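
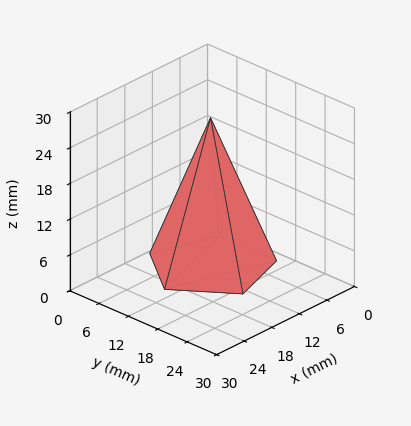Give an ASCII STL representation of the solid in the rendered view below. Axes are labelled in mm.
Reading the render: the shape is a regular 5-sided pyramid, base circumscribed radius ≈ 10 mm, apex at z ≈ 25 mm (dimensions read to the nearest mm from the axis ticks). For the STL, each face is triangulated and given an outward normal.

solid part
  facet normal 0.0000 0.0000 -1.0000
    outer loop
      vertex 1.91 15.88 0.00
      vertex 13.09 19.51 0.00
      vertex 20.00 10.00 0.00
    endloop
  endfacet
  facet normal 0.0000 0.0000 -1.0000
    outer loop
      vertex 1.91 4.12 0.00
      vertex 1.91 15.88 0.00
      vertex 20.00 10.00 0.00
    endloop
  endfacet
  facet normal 0.0000 0.0000 -1.0000
    outer loop
      vertex 13.09 0.49 0.00
      vertex 1.91 4.12 0.00
      vertex 20.00 10.00 0.00
    endloop
  endfacet
  facet normal 0.7697 0.5593 0.3079
    outer loop
      vertex 20.00 10.00 0.00
      vertex 13.09 19.51 0.00
      vertex 10.00 10.00 25.00
    endloop
  endfacet
  facet normal -0.2938 0.9049 0.3079
    outer loop
      vertex 13.09 19.51 0.00
      vertex 1.91 15.88 0.00
      vertex 10.00 10.00 25.00
    endloop
  endfacet
  facet normal -0.9514 0.0000 0.3079
    outer loop
      vertex 1.91 15.88 0.00
      vertex 1.91 4.12 0.00
      vertex 10.00 10.00 25.00
    endloop
  endfacet
  facet normal -0.2938 -0.9049 0.3079
    outer loop
      vertex 1.91 4.12 0.00
      vertex 13.09 0.49 0.00
      vertex 10.00 10.00 25.00
    endloop
  endfacet
  facet normal 0.7697 -0.5593 0.3079
    outer loop
      vertex 13.09 0.49 0.00
      vertex 20.00 10.00 0.00
      vertex 10.00 10.00 25.00
    endloop
  endfacet
endsolid part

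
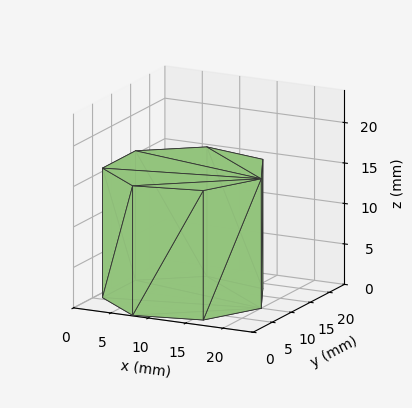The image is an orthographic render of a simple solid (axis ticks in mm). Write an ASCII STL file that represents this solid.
Reading the render: the shape is a regular 7-sided prism (a cylinder approximated with 7 flat sides), circumscribed radius ≈ 10 mm, height ≈ 16 mm (dimensions read to the nearest mm from the axis ticks). For the STL, each face is triangulated and given an outward normal.

solid part
  facet normal 0.0000 0.0000 -1.0000
    outer loop
      vertex 7.775 19.749 0.000
      vertex 16.235 17.818 0.000
      vertex 20.000 10.000 0.000
    endloop
  endfacet
  facet normal 0.0000 0.0000 -1.0000
    outer loop
      vertex 0.990 14.339 0.000
      vertex 7.775 19.749 0.000
      vertex 20.000 10.000 0.000
    endloop
  endfacet
  facet normal 0.0000 0.0000 -1.0000
    outer loop
      vertex 0.990 5.661 0.000
      vertex 0.990 14.339 0.000
      vertex 20.000 10.000 0.000
    endloop
  endfacet
  facet normal 0.0000 0.0000 -1.0000
    outer loop
      vertex 7.775 0.251 0.000
      vertex 0.990 5.661 0.000
      vertex 20.000 10.000 0.000
    endloop
  endfacet
  facet normal 0.0000 0.0000 -1.0000
    outer loop
      vertex 16.235 2.182 0.000
      vertex 7.775 0.251 0.000
      vertex 20.000 10.000 0.000
    endloop
  endfacet
  facet normal 0.0000 0.0000 1.0000
    outer loop
      vertex 20.000 10.000 16.000
      vertex 16.235 17.818 16.000
      vertex 7.775 19.749 16.000
    endloop
  endfacet
  facet normal 0.0000 0.0000 1.0000
    outer loop
      vertex 20.000 10.000 16.000
      vertex 7.775 19.749 16.000
      vertex 0.990 14.339 16.000
    endloop
  endfacet
  facet normal 0.0000 0.0000 1.0000
    outer loop
      vertex 20.000 10.000 16.000
      vertex 0.990 14.339 16.000
      vertex 0.990 5.661 16.000
    endloop
  endfacet
  facet normal 0.0000 0.0000 1.0000
    outer loop
      vertex 20.000 10.000 16.000
      vertex 0.990 5.661 16.000
      vertex 7.775 0.251 16.000
    endloop
  endfacet
  facet normal 0.0000 0.0000 1.0000
    outer loop
      vertex 20.000 10.000 16.000
      vertex 7.775 0.251 16.000
      vertex 16.235 2.182 16.000
    endloop
  endfacet
  facet normal 0.9010 0.4339 0.0000
    outer loop
      vertex 20.000 10.000 0.000
      vertex 16.235 17.818 0.000
      vertex 16.235 17.818 16.000
    endloop
  endfacet
  facet normal 0.9010 0.4339 0.0000
    outer loop
      vertex 20.000 10.000 0.000
      vertex 16.235 17.818 16.000
      vertex 20.000 10.000 16.000
    endloop
  endfacet
  facet normal 0.2225 0.9749 0.0000
    outer loop
      vertex 16.235 17.818 0.000
      vertex 7.775 19.749 0.000
      vertex 7.775 19.749 16.000
    endloop
  endfacet
  facet normal 0.2225 0.9749 0.0000
    outer loop
      vertex 16.235 17.818 0.000
      vertex 7.775 19.749 16.000
      vertex 16.235 17.818 16.000
    endloop
  endfacet
  facet normal -0.6234 0.7819 0.0000
    outer loop
      vertex 7.775 19.749 0.000
      vertex 0.990 14.339 0.000
      vertex 0.990 14.339 16.000
    endloop
  endfacet
  facet normal -0.6234 0.7819 0.0000
    outer loop
      vertex 7.775 19.749 0.000
      vertex 0.990 14.339 16.000
      vertex 7.775 19.749 16.000
    endloop
  endfacet
  facet normal -1.0000 0.0000 0.0000
    outer loop
      vertex 0.990 14.339 0.000
      vertex 0.990 5.661 0.000
      vertex 0.990 5.661 16.000
    endloop
  endfacet
  facet normal -1.0000 0.0000 0.0000
    outer loop
      vertex 0.990 14.339 0.000
      vertex 0.990 5.661 16.000
      vertex 0.990 14.339 16.000
    endloop
  endfacet
  facet normal -0.6234 -0.7819 0.0000
    outer loop
      vertex 0.990 5.661 0.000
      vertex 7.775 0.251 0.000
      vertex 7.775 0.251 16.000
    endloop
  endfacet
  facet normal -0.6234 -0.7819 0.0000
    outer loop
      vertex 0.990 5.661 0.000
      vertex 7.775 0.251 16.000
      vertex 0.990 5.661 16.000
    endloop
  endfacet
  facet normal 0.2225 -0.9749 0.0000
    outer loop
      vertex 7.775 0.251 0.000
      vertex 16.235 2.182 0.000
      vertex 16.235 2.182 16.000
    endloop
  endfacet
  facet normal 0.2225 -0.9749 0.0000
    outer loop
      vertex 7.775 0.251 0.000
      vertex 16.235 2.182 16.000
      vertex 7.775 0.251 16.000
    endloop
  endfacet
  facet normal 0.9010 -0.4339 0.0000
    outer loop
      vertex 16.235 2.182 0.000
      vertex 20.000 10.000 0.000
      vertex 20.000 10.000 16.000
    endloop
  endfacet
  facet normal 0.9010 -0.4339 0.0000
    outer loop
      vertex 16.235 2.182 0.000
      vertex 20.000 10.000 16.000
      vertex 16.235 2.182 16.000
    endloop
  endfacet
endsolid part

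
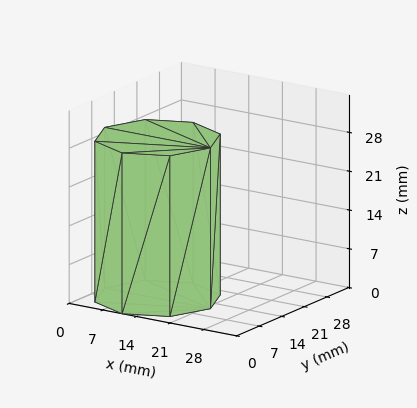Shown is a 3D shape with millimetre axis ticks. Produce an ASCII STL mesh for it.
Reading the render: the shape is a regular 8-sided prism (a cylinder approximated with 8 flat sides), circumscribed radius ≈ 11 mm, height ≈ 29 mm (dimensions read to the nearest mm from the axis ticks). For the STL, each face is triangulated and given an outward normal.

solid part
  facet normal 0.0000 0.0000 -1.0000
    outer loop
      vertex 11.0 22.0 0.0
      vertex 18.8 18.8 0.0
      vertex 22.0 11.0 0.0
    endloop
  endfacet
  facet normal 0.0000 0.0000 -1.0000
    outer loop
      vertex 3.2 18.8 0.0
      vertex 11.0 22.0 0.0
      vertex 22.0 11.0 0.0
    endloop
  endfacet
  facet normal 0.0000 0.0000 -1.0000
    outer loop
      vertex 0.0 11.0 0.0
      vertex 3.2 18.8 0.0
      vertex 22.0 11.0 0.0
    endloop
  endfacet
  facet normal 0.0000 0.0000 -1.0000
    outer loop
      vertex 3.2 3.2 0.0
      vertex 0.0 11.0 0.0
      vertex 22.0 11.0 0.0
    endloop
  endfacet
  facet normal 0.0000 0.0000 -1.0000
    outer loop
      vertex 11.0 0.0 0.0
      vertex 3.2 3.2 0.0
      vertex 22.0 11.0 0.0
    endloop
  endfacet
  facet normal 0.0000 0.0000 -1.0000
    outer loop
      vertex 18.8 3.2 0.0
      vertex 11.0 0.0 0.0
      vertex 22.0 11.0 0.0
    endloop
  endfacet
  facet normal 0.0000 0.0000 1.0000
    outer loop
      vertex 22.0 11.0 29.0
      vertex 18.8 18.8 29.0
      vertex 11.0 22.0 29.0
    endloop
  endfacet
  facet normal 0.0000 0.0000 1.0000
    outer loop
      vertex 22.0 11.0 29.0
      vertex 11.0 22.0 29.0
      vertex 3.2 18.8 29.0
    endloop
  endfacet
  facet normal 0.0000 0.0000 1.0000
    outer loop
      vertex 22.0 11.0 29.0
      vertex 3.2 18.8 29.0
      vertex 0.0 11.0 29.0
    endloop
  endfacet
  facet normal 0.0000 0.0000 1.0000
    outer loop
      vertex 22.0 11.0 29.0
      vertex 0.0 11.0 29.0
      vertex 3.2 3.2 29.0
    endloop
  endfacet
  facet normal 0.0000 0.0000 1.0000
    outer loop
      vertex 22.0 11.0 29.0
      vertex 3.2 3.2 29.0
      vertex 11.0 0.0 29.0
    endloop
  endfacet
  facet normal 0.0000 0.0000 1.0000
    outer loop
      vertex 22.0 11.0 29.0
      vertex 11.0 0.0 29.0
      vertex 18.8 3.2 29.0
    endloop
  endfacet
  facet normal 0.9252 0.3796 0.0000
    outer loop
      vertex 22.0 11.0 0.0
      vertex 18.8 18.8 0.0
      vertex 18.8 18.8 29.0
    endloop
  endfacet
  facet normal 0.9252 0.3796 0.0000
    outer loop
      vertex 22.0 11.0 0.0
      vertex 18.8 18.8 29.0
      vertex 22.0 11.0 29.0
    endloop
  endfacet
  facet normal 0.3796 0.9252 0.0000
    outer loop
      vertex 18.8 18.8 0.0
      vertex 11.0 22.0 0.0
      vertex 11.0 22.0 29.0
    endloop
  endfacet
  facet normal 0.3796 0.9252 0.0000
    outer loop
      vertex 18.8 18.8 0.0
      vertex 11.0 22.0 29.0
      vertex 18.8 18.8 29.0
    endloop
  endfacet
  facet normal -0.3796 0.9252 0.0000
    outer loop
      vertex 11.0 22.0 0.0
      vertex 3.2 18.8 0.0
      vertex 3.2 18.8 29.0
    endloop
  endfacet
  facet normal -0.3796 0.9252 0.0000
    outer loop
      vertex 11.0 22.0 0.0
      vertex 3.2 18.8 29.0
      vertex 11.0 22.0 29.0
    endloop
  endfacet
  facet normal -0.9252 0.3796 0.0000
    outer loop
      vertex 3.2 18.8 0.0
      vertex 0.0 11.0 0.0
      vertex 0.0 11.0 29.0
    endloop
  endfacet
  facet normal -0.9252 0.3796 0.0000
    outer loop
      vertex 3.2 18.8 0.0
      vertex 0.0 11.0 29.0
      vertex 3.2 18.8 29.0
    endloop
  endfacet
  facet normal -0.9252 -0.3796 0.0000
    outer loop
      vertex 0.0 11.0 0.0
      vertex 3.2 3.2 0.0
      vertex 3.2 3.2 29.0
    endloop
  endfacet
  facet normal -0.9252 -0.3796 0.0000
    outer loop
      vertex 0.0 11.0 0.0
      vertex 3.2 3.2 29.0
      vertex 0.0 11.0 29.0
    endloop
  endfacet
  facet normal -0.3796 -0.9252 0.0000
    outer loop
      vertex 3.2 3.2 0.0
      vertex 11.0 0.0 0.0
      vertex 11.0 0.0 29.0
    endloop
  endfacet
  facet normal -0.3796 -0.9252 0.0000
    outer loop
      vertex 3.2 3.2 0.0
      vertex 11.0 0.0 29.0
      vertex 3.2 3.2 29.0
    endloop
  endfacet
  facet normal 0.3796 -0.9252 0.0000
    outer loop
      vertex 11.0 0.0 0.0
      vertex 18.8 3.2 0.0
      vertex 18.8 3.2 29.0
    endloop
  endfacet
  facet normal 0.3796 -0.9252 0.0000
    outer loop
      vertex 11.0 0.0 0.0
      vertex 18.8 3.2 29.0
      vertex 11.0 0.0 29.0
    endloop
  endfacet
  facet normal 0.9252 -0.3796 0.0000
    outer loop
      vertex 18.8 3.2 0.0
      vertex 22.0 11.0 0.0
      vertex 22.0 11.0 29.0
    endloop
  endfacet
  facet normal 0.9252 -0.3796 0.0000
    outer loop
      vertex 18.8 3.2 0.0
      vertex 22.0 11.0 29.0
      vertex 18.8 3.2 29.0
    endloop
  endfacet
endsolid part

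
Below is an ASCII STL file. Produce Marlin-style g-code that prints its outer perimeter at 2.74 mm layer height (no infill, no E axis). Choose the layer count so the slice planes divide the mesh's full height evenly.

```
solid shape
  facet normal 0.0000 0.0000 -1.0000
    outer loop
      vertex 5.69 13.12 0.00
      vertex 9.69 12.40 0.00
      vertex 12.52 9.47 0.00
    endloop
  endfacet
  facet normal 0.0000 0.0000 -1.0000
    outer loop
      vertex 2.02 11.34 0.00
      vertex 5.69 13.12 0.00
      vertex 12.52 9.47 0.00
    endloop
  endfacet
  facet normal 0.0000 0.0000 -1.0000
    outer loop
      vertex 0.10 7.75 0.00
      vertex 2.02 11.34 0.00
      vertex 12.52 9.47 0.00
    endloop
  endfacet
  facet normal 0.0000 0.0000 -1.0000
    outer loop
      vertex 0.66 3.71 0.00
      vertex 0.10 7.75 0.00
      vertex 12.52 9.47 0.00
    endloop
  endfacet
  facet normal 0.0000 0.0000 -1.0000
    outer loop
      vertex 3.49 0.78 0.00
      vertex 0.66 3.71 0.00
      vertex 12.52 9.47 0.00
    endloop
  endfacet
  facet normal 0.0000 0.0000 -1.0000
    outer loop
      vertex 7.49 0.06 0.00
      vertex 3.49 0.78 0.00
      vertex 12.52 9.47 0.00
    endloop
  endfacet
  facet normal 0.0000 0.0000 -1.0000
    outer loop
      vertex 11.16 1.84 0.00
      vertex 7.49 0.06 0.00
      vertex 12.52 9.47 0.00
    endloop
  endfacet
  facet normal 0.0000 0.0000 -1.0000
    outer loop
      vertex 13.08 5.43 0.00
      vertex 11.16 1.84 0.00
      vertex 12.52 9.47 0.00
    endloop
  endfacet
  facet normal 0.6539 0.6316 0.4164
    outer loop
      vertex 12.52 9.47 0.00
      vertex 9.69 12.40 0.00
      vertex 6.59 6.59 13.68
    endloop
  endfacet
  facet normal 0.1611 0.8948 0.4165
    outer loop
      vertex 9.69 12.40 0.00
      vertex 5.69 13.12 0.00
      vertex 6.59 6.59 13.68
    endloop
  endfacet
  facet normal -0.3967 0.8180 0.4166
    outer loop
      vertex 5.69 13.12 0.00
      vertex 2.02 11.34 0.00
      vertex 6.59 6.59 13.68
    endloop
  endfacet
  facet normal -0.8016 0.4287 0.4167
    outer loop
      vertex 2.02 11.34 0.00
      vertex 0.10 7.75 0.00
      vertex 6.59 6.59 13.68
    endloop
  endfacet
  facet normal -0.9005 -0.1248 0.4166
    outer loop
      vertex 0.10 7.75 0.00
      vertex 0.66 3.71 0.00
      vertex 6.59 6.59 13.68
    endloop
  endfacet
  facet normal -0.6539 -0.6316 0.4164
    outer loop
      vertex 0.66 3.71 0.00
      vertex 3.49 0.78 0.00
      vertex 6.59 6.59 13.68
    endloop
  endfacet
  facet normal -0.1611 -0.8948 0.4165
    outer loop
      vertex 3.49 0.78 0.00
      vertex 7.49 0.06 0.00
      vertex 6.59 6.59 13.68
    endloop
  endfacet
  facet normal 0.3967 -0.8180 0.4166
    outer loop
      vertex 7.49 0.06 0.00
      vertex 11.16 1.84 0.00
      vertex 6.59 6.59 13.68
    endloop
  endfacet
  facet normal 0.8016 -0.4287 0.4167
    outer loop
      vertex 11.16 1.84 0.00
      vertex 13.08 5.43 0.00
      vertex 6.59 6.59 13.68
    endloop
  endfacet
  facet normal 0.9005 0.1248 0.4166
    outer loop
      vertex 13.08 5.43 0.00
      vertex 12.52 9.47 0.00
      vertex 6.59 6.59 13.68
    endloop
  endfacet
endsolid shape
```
; perimeter-only toolpath
G21 ; units = mm
G90 ; absolute positioning
G28 ; home
; layer 1
G0 Z2.74
G0 X11.33 Y8.89
G1 X9.07 Y11.24
G1 X5.87 Y11.81
G1 X2.93 Y10.39
G1 X1.40 Y7.52
G1 X1.85 Y4.29
G1 X4.11 Y1.94
G1 X7.31 Y1.37
G1 X10.25 Y2.79
G1 X11.78 Y5.66
G1 X11.33 Y8.89
; layer 2
G0 Z5.47
G0 X10.15 Y8.32
G1 X8.45 Y10.08
G1 X6.05 Y10.51
G1 X3.85 Y9.44
G1 X2.70 Y7.29
G1 X3.03 Y4.86
G1 X4.73 Y3.10
G1 X7.13 Y2.67
G1 X9.33 Y3.74
G1 X10.48 Y5.89
G1 X10.15 Y8.32
; layer 3
G0 Z8.21
G0 X8.96 Y7.74
G1 X7.83 Y8.91
G1 X6.23 Y9.20
G1 X4.76 Y8.49
G1 X3.99 Y7.05
G1 X4.22 Y5.44
G1 X5.35 Y4.27
G1 X6.95 Y3.98
G1 X8.42 Y4.69
G1 X9.19 Y6.13
G1 X8.96 Y7.74
; layer 4
G0 Z10.94
G0 X7.78 Y7.17
G1 X7.21 Y7.75
G1 X6.41 Y7.90
G1 X5.68 Y7.54
G1 X5.29 Y6.82
G1 X5.40 Y6.01
G1 X5.97 Y5.43
G1 X6.77 Y5.28
G1 X7.50 Y5.64
G1 X7.89 Y6.36
G1 X7.78 Y7.17
M2 ; end

The solid is a regular 10-sided pyramid, base circumscribed radius ≈ 6.59 mm, apex at z ≈ 13.7 mm. Slicing at Δz = 2.74 mm — 5 equal slices spanning the solid's height, so layer i sits at z = i·h/5 — gives 4 non-empty perimeters. Each is a 10-segment closed polygon; G0 lifts to the layer z and rapids to the start vertex, then G1 traces the edges. The cross-section shrinks linearly with z (the slice at the apex is degenerate and omitted).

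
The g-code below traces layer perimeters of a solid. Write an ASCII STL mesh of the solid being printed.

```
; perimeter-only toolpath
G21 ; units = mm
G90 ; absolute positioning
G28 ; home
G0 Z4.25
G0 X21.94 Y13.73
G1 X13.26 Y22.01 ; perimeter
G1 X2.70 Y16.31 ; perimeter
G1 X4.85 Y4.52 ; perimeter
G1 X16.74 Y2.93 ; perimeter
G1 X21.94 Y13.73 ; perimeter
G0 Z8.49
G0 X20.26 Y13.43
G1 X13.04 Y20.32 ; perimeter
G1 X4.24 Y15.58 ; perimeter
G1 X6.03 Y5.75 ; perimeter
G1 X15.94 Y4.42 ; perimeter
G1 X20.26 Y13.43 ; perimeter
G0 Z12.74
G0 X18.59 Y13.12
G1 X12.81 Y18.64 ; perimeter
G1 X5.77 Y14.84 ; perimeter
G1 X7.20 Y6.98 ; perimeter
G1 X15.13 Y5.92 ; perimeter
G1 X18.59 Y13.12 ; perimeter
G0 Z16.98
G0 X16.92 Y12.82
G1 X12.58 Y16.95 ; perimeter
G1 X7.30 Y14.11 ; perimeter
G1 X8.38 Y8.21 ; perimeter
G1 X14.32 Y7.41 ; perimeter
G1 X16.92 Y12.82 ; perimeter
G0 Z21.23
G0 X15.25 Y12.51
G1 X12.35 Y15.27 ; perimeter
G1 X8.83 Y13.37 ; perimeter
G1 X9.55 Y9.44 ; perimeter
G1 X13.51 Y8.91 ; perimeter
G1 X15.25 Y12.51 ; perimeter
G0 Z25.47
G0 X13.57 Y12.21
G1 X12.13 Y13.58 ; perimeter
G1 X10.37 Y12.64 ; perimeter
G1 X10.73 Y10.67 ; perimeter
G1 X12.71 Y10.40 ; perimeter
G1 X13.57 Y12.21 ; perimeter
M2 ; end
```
solid part
  facet normal 0.0000 0.0000 -1.0000
    outer loop
      vertex 1.17 17.05 0.00
      vertex 13.49 23.69 0.00
      vertex 23.61 14.04 0.00
    endloop
  endfacet
  facet normal 0.0000 0.0000 -1.0000
    outer loop
      vertex 3.68 3.29 0.00
      vertex 1.17 17.05 0.00
      vertex 23.61 14.04 0.00
    endloop
  endfacet
  facet normal 0.0000 0.0000 -1.0000
    outer loop
      vertex 17.55 1.43 0.00
      vertex 3.68 3.29 0.00
      vertex 23.61 14.04 0.00
    endloop
  endfacet
  facet normal 0.6565 0.6885 0.3082
    outer loop
      vertex 23.61 14.04 0.00
      vertex 13.49 23.69 0.00
      vertex 11.90 11.90 29.72
    endloop
  endfacet
  facet normal -0.4514 0.8375 0.3081
    outer loop
      vertex 13.49 23.69 0.00
      vertex 1.17 17.05 0.00
      vertex 11.90 11.90 29.72
    endloop
  endfacet
  facet normal -0.9358 -0.1707 0.3083
    outer loop
      vertex 1.17 17.05 0.00
      vertex 3.68 3.29 0.00
      vertex 11.90 11.90 29.72
    endloop
  endfacet
  facet normal -0.1264 -0.9429 0.3081
    outer loop
      vertex 3.68 3.29 0.00
      vertex 17.55 1.43 0.00
      vertex 11.90 11.90 29.72
    endloop
  endfacet
  facet normal 0.8575 -0.4121 0.3082
    outer loop
      vertex 17.55 1.43 0.00
      vertex 23.61 14.04 0.00
      vertex 11.90 11.90 29.72
    endloop
  endfacet
endsolid part

The G0 Z moves step by Δz≈4.25 mm. The G1 loops shrink linearly with z, so the solid tapers from its base footprint up to z≈29.7. Closing with a flat bottom cap and the tapered top and triangulating gives 8 facets — a regular 5-sided pyramid, base circumscribed radius ≈ 11.9 mm, apex at z ≈ 29.7 mm.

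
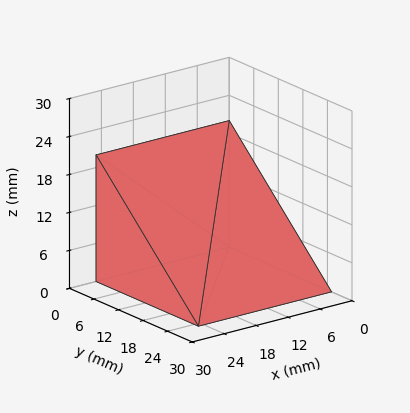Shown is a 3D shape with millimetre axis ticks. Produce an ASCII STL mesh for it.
Reading the render: the shape is a wedge (ramp): 25 × 25 mm base, rising to 20 mm along the y=0 edge and sloping linearly to z=0 at y=25 (dimensions read to the nearest mm from the axis ticks). For the STL, each face is triangulated and given an outward normal.

solid part
  facet normal 0.0000 0.0000 -1.0000
    outer loop
      vertex 25.000 25.000 0.000
      vertex 25.000 0.000 0.000
      vertex 0.000 0.000 0.000
    endloop
  endfacet
  facet normal 0.0000 0.0000 -1.0000
    outer loop
      vertex 0.000 25.000 0.000
      vertex 25.000 25.000 0.000
      vertex 0.000 0.000 0.000
    endloop
  endfacet
  facet normal 0.0000 -1.0000 0.0000
    outer loop
      vertex 0.000 0.000 0.000
      vertex 25.000 0.000 0.000
      vertex 25.000 0.000 20.000
    endloop
  endfacet
  facet normal 0.0000 -1.0000 0.0000
    outer loop
      vertex 0.000 0.000 0.000
      vertex 25.000 0.000 20.000
      vertex 0.000 0.000 20.000
    endloop
  endfacet
  facet normal 0.0000 0.6247 0.7809
    outer loop
      vertex 0.000 0.000 20.000
      vertex 25.000 0.000 20.000
      vertex 25.000 25.000 0.000
    endloop
  endfacet
  facet normal 0.0000 0.6247 0.7809
    outer loop
      vertex 0.000 0.000 20.000
      vertex 25.000 25.000 0.000
      vertex 0.000 25.000 0.000
    endloop
  endfacet
  facet normal -1.0000 0.0000 0.0000
    outer loop
      vertex 0.000 0.000 20.000
      vertex 0.000 25.000 0.000
      vertex 0.000 0.000 0.000
    endloop
  endfacet
  facet normal 1.0000 0.0000 0.0000
    outer loop
      vertex 25.000 0.000 0.000
      vertex 25.000 25.000 0.000
      vertex 25.000 0.000 20.000
    endloop
  endfacet
endsolid part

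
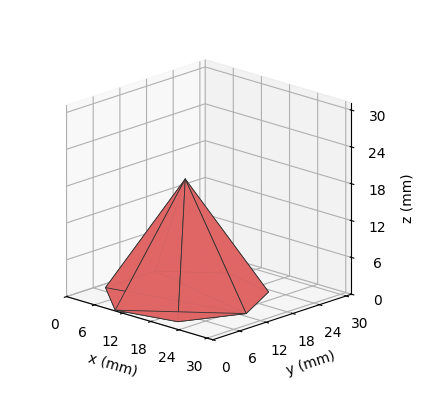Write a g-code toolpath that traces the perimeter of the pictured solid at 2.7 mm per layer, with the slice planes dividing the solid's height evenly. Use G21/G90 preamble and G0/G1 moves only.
Reading the render: the shape is a regular 7-sided pyramid, base circumscribed radius ≈ 13 mm, apex at z ≈ 19 mm (dimensions read to the nearest mm from the axis ticks). For the g-code, the solid's height is divided into equal slices at the stated Δz and each level perimeter traced with G1 moves after a G0 lift.

; perimeter-only toolpath
G21 ; units = mm
G90 ; absolute positioning
G28 ; home
; layer 1
G0 Z2.7
G0 X24.1 Y13.0
G1 X19.9 Y21.7
G1 X10.5 Y23.9
G1 X3.0 Y17.8
G1 X3.0 Y8.2
G1 X10.5 Y2.1
G1 X19.9 Y4.3
G1 X24.1 Y13.0
; layer 2
G0 Z5.4
G0 X22.3 Y13.0
G1 X18.8 Y20.3
G1 X10.9 Y22.1
G1 X4.6 Y17.0
G1 X4.6 Y9.0
G1 X10.9 Y3.9
G1 X18.8 Y5.7
G1 X22.3 Y13.0
; layer 3
G0 Z8.1
G0 X20.4 Y13.0
G1 X17.6 Y18.8
G1 X11.3 Y20.3
G1 X6.3 Y16.2
G1 X6.3 Y9.8
G1 X11.3 Y5.7
G1 X17.6 Y7.2
G1 X20.4 Y13.0
; layer 4
G0 Z10.9
G0 X18.6 Y13.0
G1 X16.5 Y17.4
G1 X11.8 Y18.4
G1 X8.0 Y15.4
G1 X8.0 Y10.6
G1 X11.8 Y7.6
G1 X16.5 Y8.6
G1 X18.6 Y13.0
; layer 5
G0 Z13.6
G0 X16.7 Y13.0
G1 X15.3 Y15.9
G1 X12.2 Y16.6
G1 X9.7 Y14.6
G1 X9.7 Y11.4
G1 X12.2 Y9.4
G1 X15.3 Y10.1
G1 X16.7 Y13.0
; layer 6
G0 Z16.3
G0 X14.9 Y13.0
G1 X14.2 Y14.5
G1 X12.6 Y14.8
G1 X11.3 Y13.8
G1 X11.3 Y12.2
G1 X12.6 Y11.2
G1 X14.2 Y11.5
G1 X14.9 Y13.0
M2 ; end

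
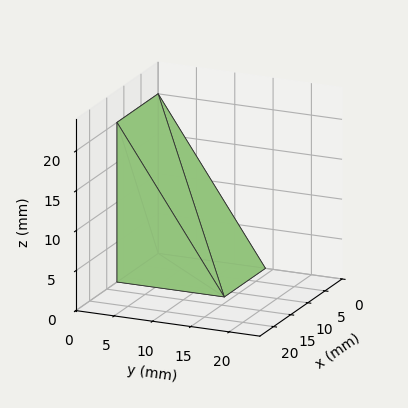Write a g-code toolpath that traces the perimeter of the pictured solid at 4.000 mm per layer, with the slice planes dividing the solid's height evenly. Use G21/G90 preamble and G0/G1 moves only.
Reading the render: the shape is a wedge (ramp): 12 × 14 mm base, rising to 20 mm along the y=0 edge and sloping linearly to z=0 at y=14 (dimensions read to the nearest mm from the axis ticks). For the g-code, the solid's height is divided into equal slices at the stated Δz and each level perimeter traced with G1 moves after a G0 lift.

; perimeter-only toolpath
G21 ; units = mm
G90 ; absolute positioning
G28 ; home
; layer 1
G0 Z4.000
G0 X0.000 Y0.000
G1 X12.000 Y0.000
G1 X12.000 Y11.200
G1 X0.000 Y11.200
G1 X0.000 Y0.000
; layer 2
G0 Z8.000
G0 X0.000 Y0.000
G1 X12.000 Y0.000
G1 X12.000 Y8.400
G1 X0.000 Y8.400
G1 X0.000 Y0.000
; layer 3
G0 Z12.000
G0 X0.000 Y0.000
G1 X12.000 Y0.000
G1 X12.000 Y5.600
G1 X0.000 Y5.600
G1 X0.000 Y0.000
; layer 4
G0 Z16.000
G0 X0.000 Y0.000
G1 X12.000 Y0.000
G1 X12.000 Y2.800
G1 X0.000 Y2.800
G1 X0.000 Y0.000
M2 ; end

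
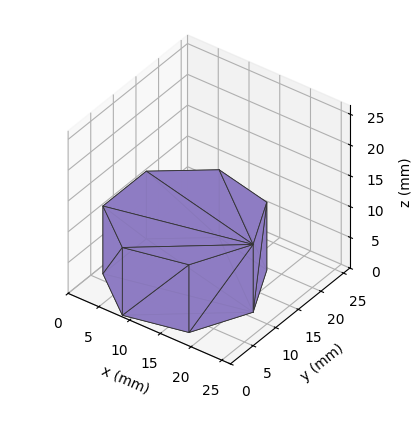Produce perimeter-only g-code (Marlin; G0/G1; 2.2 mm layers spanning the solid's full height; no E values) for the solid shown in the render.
Reading the render: the shape is a regular 7-sided prism (a cylinder approximated with 7 flat sides), circumscribed radius ≈ 11 mm, height ≈ 11 mm (dimensions read to the nearest mm from the axis ticks). For the g-code, the solid's height is divided into equal slices at the stated Δz and each level perimeter traced with G1 moves after a G0 lift.

; perimeter-only toolpath
G21 ; units = mm
G90 ; absolute positioning
G28 ; home
; layer 1
G0 Z2.2
G0 X22.0 Y11.0
G1 X17.9 Y19.6
G1 X8.6 Y21.7
G1 X1.1 Y15.8
G1 X1.1 Y6.2
G1 X8.6 Y0.3
G1 X17.9 Y2.4
G1 X22.0 Y11.0
; layer 2
G0 Z4.4
G0 X22.0 Y11.0
G1 X17.9 Y19.6
G1 X8.6 Y21.7
G1 X1.1 Y15.8
G1 X1.1 Y6.2
G1 X8.6 Y0.3
G1 X17.9 Y2.4
G1 X22.0 Y11.0
; layer 3
G0 Z6.6
G0 X22.0 Y11.0
G1 X17.9 Y19.6
G1 X8.6 Y21.7
G1 X1.1 Y15.8
G1 X1.1 Y6.2
G1 X8.6 Y0.3
G1 X17.9 Y2.4
G1 X22.0 Y11.0
; layer 4
G0 Z8.8
G0 X22.0 Y11.0
G1 X17.9 Y19.6
G1 X8.6 Y21.7
G1 X1.1 Y15.8
G1 X1.1 Y6.2
G1 X8.6 Y0.3
G1 X17.9 Y2.4
G1 X22.0 Y11.0
; layer 5
G0 Z11.0
G0 X22.0 Y11.0
G1 X17.9 Y19.6
G1 X8.6 Y21.7
G1 X1.1 Y15.8
G1 X1.1 Y6.2
G1 X8.6 Y0.3
G1 X17.9 Y2.4
G1 X22.0 Y11.0
M2 ; end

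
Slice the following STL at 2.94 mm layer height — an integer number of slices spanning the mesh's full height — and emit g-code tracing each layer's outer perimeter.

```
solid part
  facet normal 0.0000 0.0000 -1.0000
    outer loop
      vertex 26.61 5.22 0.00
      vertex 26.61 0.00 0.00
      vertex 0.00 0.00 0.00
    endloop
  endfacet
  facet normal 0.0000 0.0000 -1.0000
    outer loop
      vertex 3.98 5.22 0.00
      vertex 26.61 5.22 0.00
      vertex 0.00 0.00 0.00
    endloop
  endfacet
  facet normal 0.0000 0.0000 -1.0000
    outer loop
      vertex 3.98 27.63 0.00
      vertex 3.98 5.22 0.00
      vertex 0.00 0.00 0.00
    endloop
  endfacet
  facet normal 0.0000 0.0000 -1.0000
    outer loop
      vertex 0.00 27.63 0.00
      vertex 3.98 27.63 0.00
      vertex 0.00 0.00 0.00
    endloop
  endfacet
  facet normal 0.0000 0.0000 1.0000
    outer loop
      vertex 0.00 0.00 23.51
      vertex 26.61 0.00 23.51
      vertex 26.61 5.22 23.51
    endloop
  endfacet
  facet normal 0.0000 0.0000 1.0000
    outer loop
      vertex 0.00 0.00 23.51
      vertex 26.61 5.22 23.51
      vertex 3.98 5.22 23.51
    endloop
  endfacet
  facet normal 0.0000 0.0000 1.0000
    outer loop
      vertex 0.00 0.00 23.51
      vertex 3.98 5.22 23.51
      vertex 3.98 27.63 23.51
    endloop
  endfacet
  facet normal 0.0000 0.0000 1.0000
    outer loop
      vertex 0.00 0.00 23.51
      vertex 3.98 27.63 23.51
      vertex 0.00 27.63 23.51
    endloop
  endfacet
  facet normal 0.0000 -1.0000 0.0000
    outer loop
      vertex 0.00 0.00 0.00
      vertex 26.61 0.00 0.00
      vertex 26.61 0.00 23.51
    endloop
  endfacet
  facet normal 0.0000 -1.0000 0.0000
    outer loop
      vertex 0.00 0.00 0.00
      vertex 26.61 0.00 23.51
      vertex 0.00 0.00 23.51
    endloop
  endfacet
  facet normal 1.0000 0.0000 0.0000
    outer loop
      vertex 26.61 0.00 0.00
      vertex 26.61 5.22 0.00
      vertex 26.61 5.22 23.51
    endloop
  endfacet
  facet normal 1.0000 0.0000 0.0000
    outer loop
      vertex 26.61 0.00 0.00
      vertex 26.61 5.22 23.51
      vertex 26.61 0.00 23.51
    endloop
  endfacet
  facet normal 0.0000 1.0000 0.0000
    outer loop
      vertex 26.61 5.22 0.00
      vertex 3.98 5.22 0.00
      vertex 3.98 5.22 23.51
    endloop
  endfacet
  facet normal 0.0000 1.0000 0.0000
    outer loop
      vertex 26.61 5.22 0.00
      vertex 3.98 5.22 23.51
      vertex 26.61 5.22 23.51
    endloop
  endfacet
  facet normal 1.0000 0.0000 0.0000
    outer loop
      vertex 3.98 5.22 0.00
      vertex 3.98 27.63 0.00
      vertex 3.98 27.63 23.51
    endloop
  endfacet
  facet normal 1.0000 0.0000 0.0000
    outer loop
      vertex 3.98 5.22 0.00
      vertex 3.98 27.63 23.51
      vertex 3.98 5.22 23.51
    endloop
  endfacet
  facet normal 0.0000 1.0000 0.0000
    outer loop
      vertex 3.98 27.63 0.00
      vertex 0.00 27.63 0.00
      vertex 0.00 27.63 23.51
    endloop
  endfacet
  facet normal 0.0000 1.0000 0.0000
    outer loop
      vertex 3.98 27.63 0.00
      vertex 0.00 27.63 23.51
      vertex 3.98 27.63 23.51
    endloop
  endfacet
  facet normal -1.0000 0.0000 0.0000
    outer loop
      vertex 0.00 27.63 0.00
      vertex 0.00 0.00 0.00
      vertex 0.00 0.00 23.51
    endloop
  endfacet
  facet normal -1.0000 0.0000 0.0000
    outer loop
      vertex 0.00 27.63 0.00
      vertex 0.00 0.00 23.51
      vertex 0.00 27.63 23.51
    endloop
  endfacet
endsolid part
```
; perimeter-only toolpath
G21 ; units = mm
G90 ; absolute positioning
G28 ; home
; layer 1
G0 Z2.94
G0 X0.00 Y0.00
G1 X26.61 Y0.00
G1 X26.61 Y5.22
G1 X3.98 Y5.22
G1 X3.98 Y27.63
G1 X0.00 Y27.63
G1 X0.00 Y0.00
; layer 2
G0 Z5.88
G0 X0.00 Y0.00
G1 X26.61 Y0.00
G1 X26.61 Y5.22
G1 X3.98 Y5.22
G1 X3.98 Y27.63
G1 X0.00 Y27.63
G1 X0.00 Y0.00
; layer 3
G0 Z8.82
G0 X0.00 Y0.00
G1 X26.61 Y0.00
G1 X26.61 Y5.22
G1 X3.98 Y5.22
G1 X3.98 Y27.63
G1 X0.00 Y27.63
G1 X0.00 Y0.00
; layer 4
G0 Z11.76
G0 X0.00 Y0.00
G1 X26.61 Y0.00
G1 X26.61 Y5.22
G1 X3.98 Y5.22
G1 X3.98 Y27.63
G1 X0.00 Y27.63
G1 X0.00 Y0.00
; layer 5
G0 Z14.69
G0 X0.00 Y0.00
G1 X26.61 Y0.00
G1 X26.61 Y5.22
G1 X3.98 Y5.22
G1 X3.98 Y27.63
G1 X0.00 Y27.63
G1 X0.00 Y0.00
; layer 6
G0 Z17.63
G0 X0.00 Y0.00
G1 X26.61 Y0.00
G1 X26.61 Y5.22
G1 X3.98 Y5.22
G1 X3.98 Y27.63
G1 X0.00 Y27.63
G1 X0.00 Y0.00
; layer 7
G0 Z20.57
G0 X0.00 Y0.00
G1 X26.61 Y0.00
G1 X26.61 Y5.22
G1 X3.98 Y5.22
G1 X3.98 Y27.63
G1 X0.00 Y27.63
G1 X0.00 Y0.00
; layer 8
G0 Z23.51
G0 X0.00 Y0.00
G1 X26.61 Y0.00
G1 X26.61 Y5.22
G1 X3.98 Y5.22
G1 X3.98 Y27.63
G1 X0.00 Y27.63
G1 X0.00 Y0.00
M2 ; end

The solid is an L-shaped prism: outer 26.6 × 27.6 mm, arm thicknesses ≈ 5.22 mm (horizontal) and 3.98 mm (vertical), extruded 23.5 mm in z. Slicing at Δz = 2.94 mm — 8 equal slices spanning the solid's height, so layer i sits at z = i·h/8 — gives 8 non-empty perimeters. Each is a 6-segment closed polygon; G0 lifts to the layer z and rapids to the start vertex, then G1 traces the edges.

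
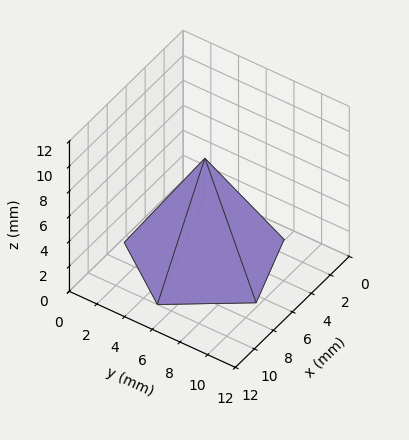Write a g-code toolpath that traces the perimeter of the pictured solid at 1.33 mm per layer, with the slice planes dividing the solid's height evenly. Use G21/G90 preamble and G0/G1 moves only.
Reading the render: the shape is a regular 5-sided pyramid, base circumscribed radius ≈ 5 mm, apex at z ≈ 8 mm (dimensions read to the nearest mm from the axis ticks). For the g-code, the solid's height is divided into equal slices at the stated Δz and each level perimeter traced with G1 moves after a G0 lift.

; perimeter-only toolpath
G21 ; units = mm
G90 ; absolute positioning
G28 ; home
; layer 1
G0 Z1.33
G0 X9.17 Y5.00
G1 X6.29 Y8.97
G1 X1.62 Y7.45
G1 X1.62 Y2.55
G1 X6.29 Y1.03
G1 X9.17 Y5.00
; layer 2
G0 Z2.67
G0 X8.33 Y5.00
G1 X6.03 Y8.17
G1 X2.30 Y6.96
G1 X2.30 Y3.04
G1 X6.03 Y1.83
G1 X8.33 Y5.00
; layer 3
G0 Z4.00
G0 X7.50 Y5.00
G1 X5.78 Y7.38
G1 X2.98 Y6.47
G1 X2.98 Y3.53
G1 X5.78 Y2.62
G1 X7.50 Y5.00
; layer 4
G0 Z5.33
G0 X6.67 Y5.00
G1 X5.52 Y6.59
G1 X3.65 Y5.98
G1 X3.65 Y4.02
G1 X5.52 Y3.41
G1 X6.67 Y5.00
; layer 5
G0 Z6.67
G0 X5.83 Y5.00
G1 X5.26 Y5.79
G1 X4.32 Y5.49
G1 X4.32 Y4.51
G1 X5.26 Y4.21
G1 X5.83 Y5.00
M2 ; end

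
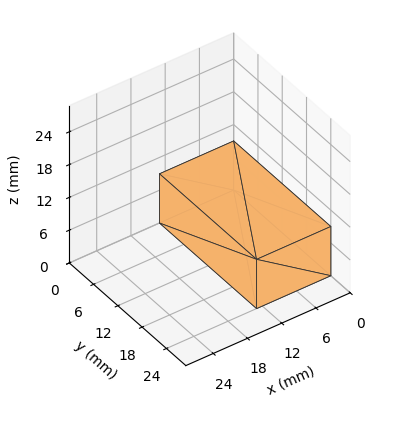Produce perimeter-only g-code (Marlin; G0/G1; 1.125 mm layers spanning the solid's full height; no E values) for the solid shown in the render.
Reading the render: the shape is a rectangular box, roughly 13 × 24 mm footprint and 9 mm tall (dimensions read to the nearest mm from the axis ticks). For the g-code, the solid's height is divided into equal slices at the stated Δz and each level perimeter traced with G1 moves after a G0 lift.

; perimeter-only toolpath
G21 ; units = mm
G90 ; absolute positioning
G28 ; home
; layer 1
G0 Z1.125
G0 X0.000 Y0.000
G1 X13.000 Y0.000
G1 X13.000 Y24.000
G1 X0.000 Y24.000
G1 X0.000 Y0.000
; layer 2
G0 Z2.250
G0 X0.000 Y0.000
G1 X13.000 Y0.000
G1 X13.000 Y24.000
G1 X0.000 Y24.000
G1 X0.000 Y0.000
; layer 3
G0 Z3.375
G0 X0.000 Y0.000
G1 X13.000 Y0.000
G1 X13.000 Y24.000
G1 X0.000 Y24.000
G1 X0.000 Y0.000
; layer 4
G0 Z4.500
G0 X0.000 Y0.000
G1 X13.000 Y0.000
G1 X13.000 Y24.000
G1 X0.000 Y24.000
G1 X0.000 Y0.000
; layer 5
G0 Z5.625
G0 X0.000 Y0.000
G1 X13.000 Y0.000
G1 X13.000 Y24.000
G1 X0.000 Y24.000
G1 X0.000 Y0.000
; layer 6
G0 Z6.750
G0 X0.000 Y0.000
G1 X13.000 Y0.000
G1 X13.000 Y24.000
G1 X0.000 Y24.000
G1 X0.000 Y0.000
; layer 7
G0 Z7.875
G0 X0.000 Y0.000
G1 X13.000 Y0.000
G1 X13.000 Y24.000
G1 X0.000 Y24.000
G1 X0.000 Y0.000
; layer 8
G0 Z9.000
G0 X0.000 Y0.000
G1 X13.000 Y0.000
G1 X13.000 Y24.000
G1 X0.000 Y24.000
G1 X0.000 Y0.000
M2 ; end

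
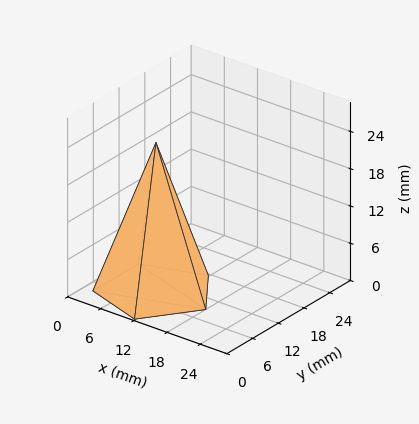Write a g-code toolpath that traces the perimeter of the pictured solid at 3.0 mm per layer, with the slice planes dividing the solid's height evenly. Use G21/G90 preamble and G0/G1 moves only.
Reading the render: the shape is a regular 5-sided pyramid, base circumscribed radius ≈ 9 mm, apex at z ≈ 24 mm (dimensions read to the nearest mm from the axis ticks). For the g-code, the solid's height is divided into equal slices at the stated Δz and each level perimeter traced with G1 moves after a G0 lift.

; perimeter-only toolpath
G21 ; units = mm
G90 ; absolute positioning
G28 ; home
; layer 1
G0 Z3.0
G0 X16.9 Y9.0
G1 X11.5 Y16.5
G1 X2.6 Y13.6
G1 X2.6 Y4.4
G1 X11.5 Y1.5
G1 X16.9 Y9.0
; layer 2
G0 Z6.0
G0 X15.8 Y9.0
G1 X11.1 Y15.5
G1 X3.5 Y13.0
G1 X3.5 Y5.0
G1 X11.1 Y2.5
G1 X15.8 Y9.0
; layer 3
G0 Z9.0
G0 X14.6 Y9.0
G1 X10.8 Y14.4
G1 X4.4 Y12.3
G1 X4.4 Y5.7
G1 X10.8 Y3.6
G1 X14.6 Y9.0
; layer 4
G0 Z12.0
G0 X13.5 Y9.0
G1 X10.4 Y13.3
G1 X5.3 Y11.7
G1 X5.3 Y6.3
G1 X10.4 Y4.7
G1 X13.5 Y9.0
; layer 5
G0 Z15.0
G0 X12.4 Y9.0
G1 X10.1 Y12.2
G1 X6.3 Y11.0
G1 X6.3 Y7.0
G1 X10.1 Y5.8
G1 X12.4 Y9.0
; layer 6
G0 Z18.0
G0 X11.2 Y9.0
G1 X9.7 Y11.2
G1 X7.2 Y10.3
G1 X7.2 Y7.7
G1 X9.7 Y6.8
G1 X11.2 Y9.0
; layer 7
G0 Z21.0
G0 X10.1 Y9.0
G1 X9.3 Y10.1
G1 X8.1 Y9.7
G1 X8.1 Y8.3
G1 X9.3 Y7.9
G1 X10.1 Y9.0
M2 ; end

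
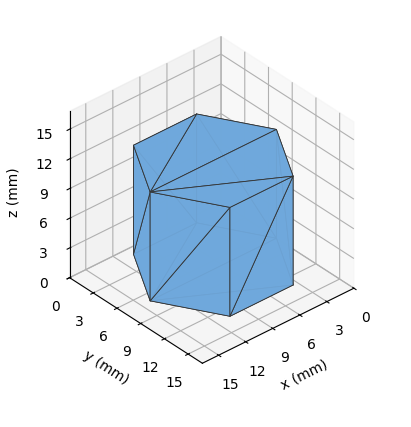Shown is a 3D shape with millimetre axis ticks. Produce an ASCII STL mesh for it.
Reading the render: the shape is a regular 6-sided prism (a cylinder approximated with 6 flat sides), circumscribed radius ≈ 7 mm, height ≈ 11 mm (dimensions read to the nearest mm from the axis ticks). For the STL, each face is triangulated and given an outward normal.

solid part
  facet normal 0.0000 0.0000 -1.0000
    outer loop
      vertex 3.5 13.1 0.0
      vertex 10.5 13.1 0.0
      vertex 14.0 7.0 0.0
    endloop
  endfacet
  facet normal 0.0000 0.0000 -1.0000
    outer loop
      vertex 0.0 7.0 0.0
      vertex 3.5 13.1 0.0
      vertex 14.0 7.0 0.0
    endloop
  endfacet
  facet normal 0.0000 0.0000 -1.0000
    outer loop
      vertex 3.5 0.9 0.0
      vertex 0.0 7.0 0.0
      vertex 14.0 7.0 0.0
    endloop
  endfacet
  facet normal 0.0000 0.0000 -1.0000
    outer loop
      vertex 10.5 0.9 0.0
      vertex 3.5 0.9 0.0
      vertex 14.0 7.0 0.0
    endloop
  endfacet
  facet normal 0.0000 0.0000 1.0000
    outer loop
      vertex 14.0 7.0 11.0
      vertex 10.5 13.1 11.0
      vertex 3.5 13.1 11.0
    endloop
  endfacet
  facet normal 0.0000 0.0000 1.0000
    outer loop
      vertex 14.0 7.0 11.0
      vertex 3.5 13.1 11.0
      vertex 0.0 7.0 11.0
    endloop
  endfacet
  facet normal 0.0000 0.0000 1.0000
    outer loop
      vertex 14.0 7.0 11.0
      vertex 0.0 7.0 11.0
      vertex 3.5 0.9 11.0
    endloop
  endfacet
  facet normal 0.0000 0.0000 1.0000
    outer loop
      vertex 14.0 7.0 11.0
      vertex 3.5 0.9 11.0
      vertex 10.5 0.9 11.0
    endloop
  endfacet
  facet normal 0.8674 0.4977 0.0000
    outer loop
      vertex 14.0 7.0 0.0
      vertex 10.5 13.1 0.0
      vertex 10.5 13.1 11.0
    endloop
  endfacet
  facet normal 0.8674 0.4977 0.0000
    outer loop
      vertex 14.0 7.0 0.0
      vertex 10.5 13.1 11.0
      vertex 14.0 7.0 11.0
    endloop
  endfacet
  facet normal 0.0000 1.0000 0.0000
    outer loop
      vertex 10.5 13.1 0.0
      vertex 3.5 13.1 0.0
      vertex 3.5 13.1 11.0
    endloop
  endfacet
  facet normal 0.0000 1.0000 0.0000
    outer loop
      vertex 10.5 13.1 0.0
      vertex 3.5 13.1 11.0
      vertex 10.5 13.1 11.0
    endloop
  endfacet
  facet normal -0.8674 0.4977 0.0000
    outer loop
      vertex 3.5 13.1 0.0
      vertex 0.0 7.0 0.0
      vertex 0.0 7.0 11.0
    endloop
  endfacet
  facet normal -0.8674 0.4977 0.0000
    outer loop
      vertex 3.5 13.1 0.0
      vertex 0.0 7.0 11.0
      vertex 3.5 13.1 11.0
    endloop
  endfacet
  facet normal -0.8674 -0.4977 0.0000
    outer loop
      vertex 0.0 7.0 0.0
      vertex 3.5 0.9 0.0
      vertex 3.5 0.9 11.0
    endloop
  endfacet
  facet normal -0.8674 -0.4977 0.0000
    outer loop
      vertex 0.0 7.0 0.0
      vertex 3.5 0.9 11.0
      vertex 0.0 7.0 11.0
    endloop
  endfacet
  facet normal 0.0000 -1.0000 0.0000
    outer loop
      vertex 3.5 0.9 0.0
      vertex 10.5 0.9 0.0
      vertex 10.5 0.9 11.0
    endloop
  endfacet
  facet normal 0.0000 -1.0000 0.0000
    outer loop
      vertex 3.5 0.9 0.0
      vertex 10.5 0.9 11.0
      vertex 3.5 0.9 11.0
    endloop
  endfacet
  facet normal 0.8674 -0.4977 0.0000
    outer loop
      vertex 10.5 0.9 0.0
      vertex 14.0 7.0 0.0
      vertex 14.0 7.0 11.0
    endloop
  endfacet
  facet normal 0.8674 -0.4977 0.0000
    outer loop
      vertex 10.5 0.9 0.0
      vertex 14.0 7.0 11.0
      vertex 10.5 0.9 11.0
    endloop
  endfacet
endsolid part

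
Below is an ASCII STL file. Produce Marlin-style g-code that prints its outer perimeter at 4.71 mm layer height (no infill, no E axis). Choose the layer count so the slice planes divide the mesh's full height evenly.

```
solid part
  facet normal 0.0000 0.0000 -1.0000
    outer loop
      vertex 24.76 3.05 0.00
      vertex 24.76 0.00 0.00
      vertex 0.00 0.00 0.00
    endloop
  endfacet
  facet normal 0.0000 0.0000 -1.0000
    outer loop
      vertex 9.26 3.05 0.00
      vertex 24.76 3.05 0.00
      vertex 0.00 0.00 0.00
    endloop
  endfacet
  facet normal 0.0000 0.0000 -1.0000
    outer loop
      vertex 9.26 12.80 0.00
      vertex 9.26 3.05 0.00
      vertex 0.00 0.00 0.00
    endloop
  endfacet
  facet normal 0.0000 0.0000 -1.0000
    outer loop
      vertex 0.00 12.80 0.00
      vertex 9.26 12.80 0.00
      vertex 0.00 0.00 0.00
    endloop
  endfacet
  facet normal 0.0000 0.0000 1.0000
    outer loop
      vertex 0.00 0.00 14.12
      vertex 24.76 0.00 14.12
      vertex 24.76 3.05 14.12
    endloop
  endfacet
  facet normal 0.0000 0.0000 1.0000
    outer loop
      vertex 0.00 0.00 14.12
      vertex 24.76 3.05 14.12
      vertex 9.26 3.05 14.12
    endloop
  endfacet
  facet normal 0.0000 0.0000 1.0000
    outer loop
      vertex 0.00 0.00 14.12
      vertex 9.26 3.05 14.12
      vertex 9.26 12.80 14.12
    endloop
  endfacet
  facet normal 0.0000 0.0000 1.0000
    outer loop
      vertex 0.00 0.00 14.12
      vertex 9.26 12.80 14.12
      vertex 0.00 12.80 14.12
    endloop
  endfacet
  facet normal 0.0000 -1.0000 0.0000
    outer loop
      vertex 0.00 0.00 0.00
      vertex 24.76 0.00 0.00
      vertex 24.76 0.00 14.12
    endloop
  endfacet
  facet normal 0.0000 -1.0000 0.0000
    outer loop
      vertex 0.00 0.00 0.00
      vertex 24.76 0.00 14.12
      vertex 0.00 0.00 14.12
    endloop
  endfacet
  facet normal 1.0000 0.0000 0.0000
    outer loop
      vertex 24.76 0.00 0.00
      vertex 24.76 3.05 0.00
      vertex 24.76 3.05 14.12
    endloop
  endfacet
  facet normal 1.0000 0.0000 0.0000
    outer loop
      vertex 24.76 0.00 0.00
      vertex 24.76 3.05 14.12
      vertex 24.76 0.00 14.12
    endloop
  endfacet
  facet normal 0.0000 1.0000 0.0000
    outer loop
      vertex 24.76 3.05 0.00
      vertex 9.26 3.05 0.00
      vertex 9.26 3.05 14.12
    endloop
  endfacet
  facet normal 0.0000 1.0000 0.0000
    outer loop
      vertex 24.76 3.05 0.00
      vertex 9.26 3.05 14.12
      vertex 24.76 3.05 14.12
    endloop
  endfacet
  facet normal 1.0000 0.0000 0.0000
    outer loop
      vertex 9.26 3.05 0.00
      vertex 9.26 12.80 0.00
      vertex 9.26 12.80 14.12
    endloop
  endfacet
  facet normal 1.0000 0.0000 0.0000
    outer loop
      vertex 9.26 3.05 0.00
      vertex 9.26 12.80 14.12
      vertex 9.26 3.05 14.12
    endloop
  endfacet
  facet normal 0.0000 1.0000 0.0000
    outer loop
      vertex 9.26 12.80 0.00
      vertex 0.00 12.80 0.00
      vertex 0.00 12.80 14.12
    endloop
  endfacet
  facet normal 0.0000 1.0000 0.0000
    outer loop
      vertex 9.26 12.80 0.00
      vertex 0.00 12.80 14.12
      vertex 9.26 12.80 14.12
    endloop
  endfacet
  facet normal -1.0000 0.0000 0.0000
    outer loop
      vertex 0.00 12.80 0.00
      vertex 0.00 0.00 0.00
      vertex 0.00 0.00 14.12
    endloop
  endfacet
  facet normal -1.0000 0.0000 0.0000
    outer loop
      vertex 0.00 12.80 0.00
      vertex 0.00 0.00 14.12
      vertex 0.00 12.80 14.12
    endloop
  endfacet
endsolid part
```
; perimeter-only toolpath
G21 ; units = mm
G90 ; absolute positioning
G28 ; home
; layer 1
G0 Z4.71
G0 X0.00 Y0.00
G1 X24.76 Y0.00
G1 X24.76 Y3.05
G1 X9.26 Y3.05
G1 X9.26 Y12.80
G1 X0.00 Y12.80
G1 X0.00 Y0.00
; layer 2
G0 Z9.41
G0 X0.00 Y0.00
G1 X24.76 Y0.00
G1 X24.76 Y3.05
G1 X9.26 Y3.05
G1 X9.26 Y12.80
G1 X0.00 Y12.80
G1 X0.00 Y0.00
; layer 3
G0 Z14.12
G0 X0.00 Y0.00
G1 X24.76 Y0.00
G1 X24.76 Y3.05
G1 X9.26 Y3.05
G1 X9.26 Y12.80
G1 X0.00 Y12.80
G1 X0.00 Y0.00
M2 ; end

The solid is an L-shaped prism: outer 24.8 × 12.8 mm, arm thicknesses ≈ 3.05 mm (horizontal) and 9.26 mm (vertical), extruded 14.1 mm in z. Slicing at Δz = 4.71 mm — 3 equal slices spanning the solid's height, so layer i sits at z = i·h/3 — gives 3 non-empty perimeters. Each is a 6-segment closed polygon; G0 lifts to the layer z and rapids to the start vertex, then G1 traces the edges.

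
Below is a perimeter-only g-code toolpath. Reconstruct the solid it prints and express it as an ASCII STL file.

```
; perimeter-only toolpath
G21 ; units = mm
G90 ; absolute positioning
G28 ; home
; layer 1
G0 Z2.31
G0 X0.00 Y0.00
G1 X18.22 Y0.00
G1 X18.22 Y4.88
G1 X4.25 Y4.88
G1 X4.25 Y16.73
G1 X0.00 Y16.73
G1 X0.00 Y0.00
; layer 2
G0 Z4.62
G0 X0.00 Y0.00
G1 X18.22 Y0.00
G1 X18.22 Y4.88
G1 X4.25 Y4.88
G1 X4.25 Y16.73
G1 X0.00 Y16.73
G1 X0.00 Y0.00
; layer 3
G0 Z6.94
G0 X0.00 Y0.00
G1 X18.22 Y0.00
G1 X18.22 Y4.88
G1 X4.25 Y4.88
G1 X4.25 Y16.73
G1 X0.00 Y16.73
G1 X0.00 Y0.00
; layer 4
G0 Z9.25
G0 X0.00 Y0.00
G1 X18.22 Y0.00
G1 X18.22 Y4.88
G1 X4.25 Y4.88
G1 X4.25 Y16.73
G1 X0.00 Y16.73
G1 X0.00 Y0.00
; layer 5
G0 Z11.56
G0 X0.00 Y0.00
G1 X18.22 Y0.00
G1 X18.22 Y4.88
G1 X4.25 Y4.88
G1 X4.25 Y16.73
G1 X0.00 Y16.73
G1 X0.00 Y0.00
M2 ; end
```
solid part
  facet normal 0.0000 0.0000 -1.0000
    outer loop
      vertex 18.22 4.88 0.00
      vertex 18.22 0.00 0.00
      vertex 0.00 0.00 0.00
    endloop
  endfacet
  facet normal 0.0000 0.0000 -1.0000
    outer loop
      vertex 4.25 4.88 0.00
      vertex 18.22 4.88 0.00
      vertex 0.00 0.00 0.00
    endloop
  endfacet
  facet normal 0.0000 0.0000 -1.0000
    outer loop
      vertex 4.25 16.73 0.00
      vertex 4.25 4.88 0.00
      vertex 0.00 0.00 0.00
    endloop
  endfacet
  facet normal 0.0000 0.0000 -1.0000
    outer loop
      vertex 0.00 16.73 0.00
      vertex 4.25 16.73 0.00
      vertex 0.00 0.00 0.00
    endloop
  endfacet
  facet normal 0.0000 0.0000 1.0000
    outer loop
      vertex 0.00 0.00 11.56
      vertex 18.22 0.00 11.56
      vertex 18.22 4.88 11.56
    endloop
  endfacet
  facet normal 0.0000 0.0000 1.0000
    outer loop
      vertex 0.00 0.00 11.56
      vertex 18.22 4.88 11.56
      vertex 4.25 4.88 11.56
    endloop
  endfacet
  facet normal 0.0000 0.0000 1.0000
    outer loop
      vertex 0.00 0.00 11.56
      vertex 4.25 4.88 11.56
      vertex 4.25 16.73 11.56
    endloop
  endfacet
  facet normal 0.0000 0.0000 1.0000
    outer loop
      vertex 0.00 0.00 11.56
      vertex 4.25 16.73 11.56
      vertex 0.00 16.73 11.56
    endloop
  endfacet
  facet normal 0.0000 -1.0000 0.0000
    outer loop
      vertex 0.00 0.00 0.00
      vertex 18.22 0.00 0.00
      vertex 18.22 0.00 11.56
    endloop
  endfacet
  facet normal 0.0000 -1.0000 0.0000
    outer loop
      vertex 0.00 0.00 0.00
      vertex 18.22 0.00 11.56
      vertex 0.00 0.00 11.56
    endloop
  endfacet
  facet normal 1.0000 0.0000 0.0000
    outer loop
      vertex 18.22 0.00 0.00
      vertex 18.22 4.88 0.00
      vertex 18.22 4.88 11.56
    endloop
  endfacet
  facet normal 1.0000 0.0000 0.0000
    outer loop
      vertex 18.22 0.00 0.00
      vertex 18.22 4.88 11.56
      vertex 18.22 0.00 11.56
    endloop
  endfacet
  facet normal 0.0000 1.0000 0.0000
    outer loop
      vertex 18.22 4.88 0.00
      vertex 4.25 4.88 0.00
      vertex 4.25 4.88 11.56
    endloop
  endfacet
  facet normal 0.0000 1.0000 0.0000
    outer loop
      vertex 18.22 4.88 0.00
      vertex 4.25 4.88 11.56
      vertex 18.22 4.88 11.56
    endloop
  endfacet
  facet normal 1.0000 0.0000 0.0000
    outer loop
      vertex 4.25 4.88 0.00
      vertex 4.25 16.73 0.00
      vertex 4.25 16.73 11.56
    endloop
  endfacet
  facet normal 1.0000 0.0000 0.0000
    outer loop
      vertex 4.25 4.88 0.00
      vertex 4.25 16.73 11.56
      vertex 4.25 4.88 11.56
    endloop
  endfacet
  facet normal 0.0000 1.0000 0.0000
    outer loop
      vertex 4.25 16.73 0.00
      vertex 0.00 16.73 0.00
      vertex 0.00 16.73 11.56
    endloop
  endfacet
  facet normal 0.0000 1.0000 0.0000
    outer loop
      vertex 4.25 16.73 0.00
      vertex 0.00 16.73 11.56
      vertex 4.25 16.73 11.56
    endloop
  endfacet
  facet normal -1.0000 0.0000 0.0000
    outer loop
      vertex 0.00 16.73 0.00
      vertex 0.00 0.00 0.00
      vertex 0.00 0.00 11.56
    endloop
  endfacet
  facet normal -1.0000 0.0000 0.0000
    outer loop
      vertex 0.00 16.73 0.00
      vertex 0.00 0.00 11.56
      vertex 0.00 16.73 11.56
    endloop
  endfacet
endsolid part

The G0 Z moves step by Δz≈2.31 mm. Every layer's G1 loop is the same polygon, so the solid is a straight extrusion of it from z=0 to z≈11.6. Closing with flat bottom and top caps and triangulating gives 20 facets — an L-shaped prism: outer 18.2 × 16.7 mm, arm thicknesses ≈ 4.88 mm (horizontal) and 4.25 mm (vertical), extruded 11.6 mm in z.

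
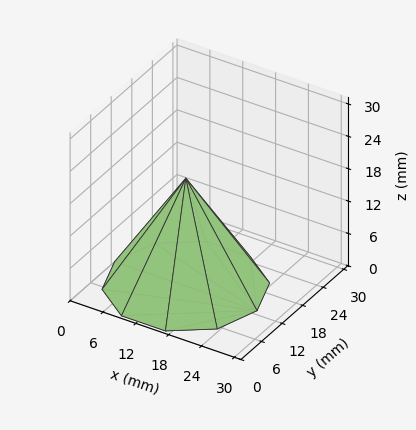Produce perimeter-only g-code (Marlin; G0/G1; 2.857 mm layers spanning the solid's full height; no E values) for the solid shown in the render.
Reading the render: the shape is a regular 10-sided pyramid, base circumscribed radius ≈ 13 mm, apex at z ≈ 20 mm (dimensions read to the nearest mm from the axis ticks). For the g-code, the solid's height is divided into equal slices at the stated Δz and each level perimeter traced with G1 moves after a G0 lift.

; perimeter-only toolpath
G21 ; units = mm
G90 ; absolute positioning
G28 ; home
; layer 1
G0 Z2.857
G0 X24.143 Y13.000
G1 X22.015 Y19.549
G1 X16.443 Y23.598
G1 X9.557 Y23.598
G1 X3.985 Y19.549
G1 X1.857 Y13.000
G1 X3.985 Y6.451
G1 X9.557 Y2.402
G1 X16.443 Y2.402
G1 X22.015 Y6.451
G1 X24.143 Y13.000
; layer 2
G0 Z5.714
G0 X22.286 Y13.000
G1 X20.512 Y18.458
G1 X15.869 Y21.831
G1 X10.131 Y21.831
G1 X5.488 Y18.458
G1 X3.714 Y13.000
G1 X5.488 Y7.542
G1 X10.131 Y4.169
G1 X15.869 Y4.169
G1 X20.512 Y7.542
G1 X22.286 Y13.000
; layer 3
G0 Z8.571
G0 X20.429 Y13.000
G1 X19.010 Y17.366
G1 X15.295 Y20.065
G1 X10.705 Y20.065
G1 X6.990 Y17.366
G1 X5.571 Y13.000
G1 X6.990 Y8.634
G1 X10.705 Y5.935
G1 X15.295 Y5.935
G1 X19.010 Y8.634
G1 X20.429 Y13.000
; layer 4
G0 Z11.429
G0 X18.571 Y13.000
G1 X17.507 Y16.275
G1 X14.722 Y18.299
G1 X11.278 Y18.299
G1 X8.493 Y16.275
G1 X7.429 Y13.000
G1 X8.493 Y9.725
G1 X11.278 Y7.701
G1 X14.722 Y7.701
G1 X17.507 Y9.725
G1 X18.571 Y13.000
; layer 5
G0 Z14.286
G0 X16.714 Y13.000
G1 X16.005 Y15.183
G1 X14.148 Y16.533
G1 X11.852 Y16.533
G1 X9.995 Y15.183
G1 X9.286 Y13.000
G1 X9.995 Y10.817
G1 X11.852 Y9.467
G1 X14.148 Y9.467
G1 X16.005 Y10.817
G1 X16.714 Y13.000
; layer 6
G0 Z17.143
G0 X14.857 Y13.000
G1 X14.502 Y14.092
G1 X13.574 Y14.766
G1 X12.426 Y14.766
G1 X11.498 Y14.092
G1 X11.143 Y13.000
G1 X11.498 Y11.908
G1 X12.426 Y11.234
G1 X13.574 Y11.234
G1 X14.502 Y11.908
G1 X14.857 Y13.000
M2 ; end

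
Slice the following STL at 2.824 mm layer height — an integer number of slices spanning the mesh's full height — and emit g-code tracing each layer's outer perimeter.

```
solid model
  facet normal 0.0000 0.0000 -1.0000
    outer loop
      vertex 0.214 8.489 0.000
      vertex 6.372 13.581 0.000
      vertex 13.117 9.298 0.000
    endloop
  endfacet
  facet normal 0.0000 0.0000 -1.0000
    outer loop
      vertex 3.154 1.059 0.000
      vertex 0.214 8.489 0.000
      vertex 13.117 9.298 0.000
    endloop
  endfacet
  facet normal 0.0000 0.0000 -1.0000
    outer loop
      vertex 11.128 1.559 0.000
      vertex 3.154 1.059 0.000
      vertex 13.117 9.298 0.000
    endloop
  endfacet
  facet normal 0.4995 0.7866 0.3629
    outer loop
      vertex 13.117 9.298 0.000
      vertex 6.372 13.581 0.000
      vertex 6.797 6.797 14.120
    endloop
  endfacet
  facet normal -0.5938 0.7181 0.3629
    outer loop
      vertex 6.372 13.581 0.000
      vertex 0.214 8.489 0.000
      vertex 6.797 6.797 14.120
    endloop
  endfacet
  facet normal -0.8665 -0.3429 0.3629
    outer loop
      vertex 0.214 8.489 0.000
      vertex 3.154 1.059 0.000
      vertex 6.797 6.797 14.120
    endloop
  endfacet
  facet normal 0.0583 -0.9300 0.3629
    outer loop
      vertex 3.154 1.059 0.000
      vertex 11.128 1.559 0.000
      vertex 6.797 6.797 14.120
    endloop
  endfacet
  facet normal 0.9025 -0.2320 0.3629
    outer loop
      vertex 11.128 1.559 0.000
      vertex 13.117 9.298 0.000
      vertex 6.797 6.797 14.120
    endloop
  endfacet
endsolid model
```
; perimeter-only toolpath
G21 ; units = mm
G90 ; absolute positioning
G28 ; home
; layer 1
G0 Z2.824
G0 X11.853 Y8.798
G1 X6.457 Y12.224
G1 X1.531 Y8.151
G1 X3.883 Y2.207
G1 X10.262 Y2.607
G1 X11.853 Y8.798
; layer 2
G0 Z5.648
G0 X10.589 Y8.298
G1 X6.542 Y10.867
G1 X2.847 Y7.812
G1 X4.611 Y3.354
G1 X9.396 Y3.654
G1 X10.589 Y8.298
; layer 3
G0 Z8.472
G0 X9.325 Y7.797
G1 X6.627 Y9.511
G1 X4.164 Y7.474
G1 X5.340 Y4.502
G1 X8.529 Y4.702
G1 X9.325 Y7.797
; layer 4
G0 Z11.296
G0 X8.061 Y7.297
G1 X6.712 Y8.154
G1 X5.480 Y7.135
G1 X6.068 Y5.649
G1 X7.663 Y5.749
G1 X8.061 Y7.297
M2 ; end

The solid is a regular 5-sided pyramid, base circumscribed radius ≈ 6.8 mm, apex at z ≈ 14.1 mm. Slicing at Δz = 2.824 mm — 5 equal slices spanning the solid's height, so layer i sits at z = i·h/5 — gives 4 non-empty perimeters. Each is a 5-segment closed polygon; G0 lifts to the layer z and rapids to the start vertex, then G1 traces the edges. The cross-section shrinks linearly with z (the slice at the apex is degenerate and omitted).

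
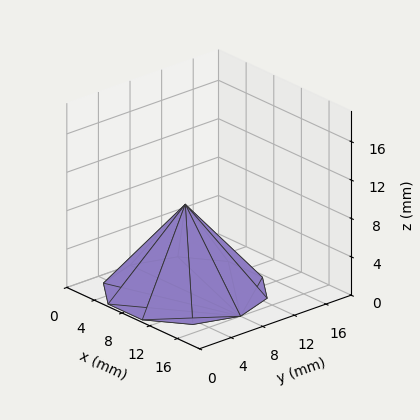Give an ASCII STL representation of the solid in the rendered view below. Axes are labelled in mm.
Reading the render: the shape is a regular 10-sided pyramid, base circumscribed radius ≈ 8 mm, apex at z ≈ 9 mm (dimensions read to the nearest mm from the axis ticks). For the STL, each face is triangulated and given an outward normal.

solid part
  facet normal 0.0000 0.0000 -1.0000
    outer loop
      vertex 10.472 15.608 0.000
      vertex 14.472 12.702 0.000
      vertex 16.000 8.000 0.000
    endloop
  endfacet
  facet normal 0.0000 0.0000 -1.0000
    outer loop
      vertex 5.528 15.608 0.000
      vertex 10.472 15.608 0.000
      vertex 16.000 8.000 0.000
    endloop
  endfacet
  facet normal 0.0000 0.0000 -1.0000
    outer loop
      vertex 1.528 12.702 0.000
      vertex 5.528 15.608 0.000
      vertex 16.000 8.000 0.000
    endloop
  endfacet
  facet normal 0.0000 0.0000 -1.0000
    outer loop
      vertex 0.000 8.000 0.000
      vertex 1.528 12.702 0.000
      vertex 16.000 8.000 0.000
    endloop
  endfacet
  facet normal 0.0000 0.0000 -1.0000
    outer loop
      vertex 1.528 3.298 0.000
      vertex 0.000 8.000 0.000
      vertex 16.000 8.000 0.000
    endloop
  endfacet
  facet normal 0.0000 0.0000 -1.0000
    outer loop
      vertex 5.528 0.392 0.000
      vertex 1.528 3.298 0.000
      vertex 16.000 8.000 0.000
    endloop
  endfacet
  facet normal 0.0000 0.0000 -1.0000
    outer loop
      vertex 10.472 0.392 0.000
      vertex 5.528 0.392 0.000
      vertex 16.000 8.000 0.000
    endloop
  endfacet
  facet normal 0.0000 0.0000 -1.0000
    outer loop
      vertex 14.472 3.298 0.000
      vertex 10.472 0.392 0.000
      vertex 16.000 8.000 0.000
    endloop
  endfacet
  facet normal 0.7263 0.2360 0.6456
    outer loop
      vertex 16.000 8.000 0.000
      vertex 14.472 12.702 0.000
      vertex 8.000 8.000 9.000
    endloop
  endfacet
  facet normal 0.4489 0.6179 0.6456
    outer loop
      vertex 14.472 12.702 0.000
      vertex 10.472 15.608 0.000
      vertex 8.000 8.000 9.000
    endloop
  endfacet
  facet normal 0.0000 0.7637 0.6456
    outer loop
      vertex 10.472 15.608 0.000
      vertex 5.528 15.608 0.000
      vertex 8.000 8.000 9.000
    endloop
  endfacet
  facet normal -0.4489 0.6179 0.6456
    outer loop
      vertex 5.528 15.608 0.000
      vertex 1.528 12.702 0.000
      vertex 8.000 8.000 9.000
    endloop
  endfacet
  facet normal -0.7263 0.2360 0.6456
    outer loop
      vertex 1.528 12.702 0.000
      vertex 0.000 8.000 0.000
      vertex 8.000 8.000 9.000
    endloop
  endfacet
  facet normal -0.7263 -0.2360 0.6456
    outer loop
      vertex 0.000 8.000 0.000
      vertex 1.528 3.298 0.000
      vertex 8.000 8.000 9.000
    endloop
  endfacet
  facet normal -0.4489 -0.6179 0.6456
    outer loop
      vertex 1.528 3.298 0.000
      vertex 5.528 0.392 0.000
      vertex 8.000 8.000 9.000
    endloop
  endfacet
  facet normal 0.0000 -0.7637 0.6456
    outer loop
      vertex 5.528 0.392 0.000
      vertex 10.472 0.392 0.000
      vertex 8.000 8.000 9.000
    endloop
  endfacet
  facet normal 0.4489 -0.6179 0.6456
    outer loop
      vertex 10.472 0.392 0.000
      vertex 14.472 3.298 0.000
      vertex 8.000 8.000 9.000
    endloop
  endfacet
  facet normal 0.7263 -0.2360 0.6456
    outer loop
      vertex 14.472 3.298 0.000
      vertex 16.000 8.000 0.000
      vertex 8.000 8.000 9.000
    endloop
  endfacet
endsolid part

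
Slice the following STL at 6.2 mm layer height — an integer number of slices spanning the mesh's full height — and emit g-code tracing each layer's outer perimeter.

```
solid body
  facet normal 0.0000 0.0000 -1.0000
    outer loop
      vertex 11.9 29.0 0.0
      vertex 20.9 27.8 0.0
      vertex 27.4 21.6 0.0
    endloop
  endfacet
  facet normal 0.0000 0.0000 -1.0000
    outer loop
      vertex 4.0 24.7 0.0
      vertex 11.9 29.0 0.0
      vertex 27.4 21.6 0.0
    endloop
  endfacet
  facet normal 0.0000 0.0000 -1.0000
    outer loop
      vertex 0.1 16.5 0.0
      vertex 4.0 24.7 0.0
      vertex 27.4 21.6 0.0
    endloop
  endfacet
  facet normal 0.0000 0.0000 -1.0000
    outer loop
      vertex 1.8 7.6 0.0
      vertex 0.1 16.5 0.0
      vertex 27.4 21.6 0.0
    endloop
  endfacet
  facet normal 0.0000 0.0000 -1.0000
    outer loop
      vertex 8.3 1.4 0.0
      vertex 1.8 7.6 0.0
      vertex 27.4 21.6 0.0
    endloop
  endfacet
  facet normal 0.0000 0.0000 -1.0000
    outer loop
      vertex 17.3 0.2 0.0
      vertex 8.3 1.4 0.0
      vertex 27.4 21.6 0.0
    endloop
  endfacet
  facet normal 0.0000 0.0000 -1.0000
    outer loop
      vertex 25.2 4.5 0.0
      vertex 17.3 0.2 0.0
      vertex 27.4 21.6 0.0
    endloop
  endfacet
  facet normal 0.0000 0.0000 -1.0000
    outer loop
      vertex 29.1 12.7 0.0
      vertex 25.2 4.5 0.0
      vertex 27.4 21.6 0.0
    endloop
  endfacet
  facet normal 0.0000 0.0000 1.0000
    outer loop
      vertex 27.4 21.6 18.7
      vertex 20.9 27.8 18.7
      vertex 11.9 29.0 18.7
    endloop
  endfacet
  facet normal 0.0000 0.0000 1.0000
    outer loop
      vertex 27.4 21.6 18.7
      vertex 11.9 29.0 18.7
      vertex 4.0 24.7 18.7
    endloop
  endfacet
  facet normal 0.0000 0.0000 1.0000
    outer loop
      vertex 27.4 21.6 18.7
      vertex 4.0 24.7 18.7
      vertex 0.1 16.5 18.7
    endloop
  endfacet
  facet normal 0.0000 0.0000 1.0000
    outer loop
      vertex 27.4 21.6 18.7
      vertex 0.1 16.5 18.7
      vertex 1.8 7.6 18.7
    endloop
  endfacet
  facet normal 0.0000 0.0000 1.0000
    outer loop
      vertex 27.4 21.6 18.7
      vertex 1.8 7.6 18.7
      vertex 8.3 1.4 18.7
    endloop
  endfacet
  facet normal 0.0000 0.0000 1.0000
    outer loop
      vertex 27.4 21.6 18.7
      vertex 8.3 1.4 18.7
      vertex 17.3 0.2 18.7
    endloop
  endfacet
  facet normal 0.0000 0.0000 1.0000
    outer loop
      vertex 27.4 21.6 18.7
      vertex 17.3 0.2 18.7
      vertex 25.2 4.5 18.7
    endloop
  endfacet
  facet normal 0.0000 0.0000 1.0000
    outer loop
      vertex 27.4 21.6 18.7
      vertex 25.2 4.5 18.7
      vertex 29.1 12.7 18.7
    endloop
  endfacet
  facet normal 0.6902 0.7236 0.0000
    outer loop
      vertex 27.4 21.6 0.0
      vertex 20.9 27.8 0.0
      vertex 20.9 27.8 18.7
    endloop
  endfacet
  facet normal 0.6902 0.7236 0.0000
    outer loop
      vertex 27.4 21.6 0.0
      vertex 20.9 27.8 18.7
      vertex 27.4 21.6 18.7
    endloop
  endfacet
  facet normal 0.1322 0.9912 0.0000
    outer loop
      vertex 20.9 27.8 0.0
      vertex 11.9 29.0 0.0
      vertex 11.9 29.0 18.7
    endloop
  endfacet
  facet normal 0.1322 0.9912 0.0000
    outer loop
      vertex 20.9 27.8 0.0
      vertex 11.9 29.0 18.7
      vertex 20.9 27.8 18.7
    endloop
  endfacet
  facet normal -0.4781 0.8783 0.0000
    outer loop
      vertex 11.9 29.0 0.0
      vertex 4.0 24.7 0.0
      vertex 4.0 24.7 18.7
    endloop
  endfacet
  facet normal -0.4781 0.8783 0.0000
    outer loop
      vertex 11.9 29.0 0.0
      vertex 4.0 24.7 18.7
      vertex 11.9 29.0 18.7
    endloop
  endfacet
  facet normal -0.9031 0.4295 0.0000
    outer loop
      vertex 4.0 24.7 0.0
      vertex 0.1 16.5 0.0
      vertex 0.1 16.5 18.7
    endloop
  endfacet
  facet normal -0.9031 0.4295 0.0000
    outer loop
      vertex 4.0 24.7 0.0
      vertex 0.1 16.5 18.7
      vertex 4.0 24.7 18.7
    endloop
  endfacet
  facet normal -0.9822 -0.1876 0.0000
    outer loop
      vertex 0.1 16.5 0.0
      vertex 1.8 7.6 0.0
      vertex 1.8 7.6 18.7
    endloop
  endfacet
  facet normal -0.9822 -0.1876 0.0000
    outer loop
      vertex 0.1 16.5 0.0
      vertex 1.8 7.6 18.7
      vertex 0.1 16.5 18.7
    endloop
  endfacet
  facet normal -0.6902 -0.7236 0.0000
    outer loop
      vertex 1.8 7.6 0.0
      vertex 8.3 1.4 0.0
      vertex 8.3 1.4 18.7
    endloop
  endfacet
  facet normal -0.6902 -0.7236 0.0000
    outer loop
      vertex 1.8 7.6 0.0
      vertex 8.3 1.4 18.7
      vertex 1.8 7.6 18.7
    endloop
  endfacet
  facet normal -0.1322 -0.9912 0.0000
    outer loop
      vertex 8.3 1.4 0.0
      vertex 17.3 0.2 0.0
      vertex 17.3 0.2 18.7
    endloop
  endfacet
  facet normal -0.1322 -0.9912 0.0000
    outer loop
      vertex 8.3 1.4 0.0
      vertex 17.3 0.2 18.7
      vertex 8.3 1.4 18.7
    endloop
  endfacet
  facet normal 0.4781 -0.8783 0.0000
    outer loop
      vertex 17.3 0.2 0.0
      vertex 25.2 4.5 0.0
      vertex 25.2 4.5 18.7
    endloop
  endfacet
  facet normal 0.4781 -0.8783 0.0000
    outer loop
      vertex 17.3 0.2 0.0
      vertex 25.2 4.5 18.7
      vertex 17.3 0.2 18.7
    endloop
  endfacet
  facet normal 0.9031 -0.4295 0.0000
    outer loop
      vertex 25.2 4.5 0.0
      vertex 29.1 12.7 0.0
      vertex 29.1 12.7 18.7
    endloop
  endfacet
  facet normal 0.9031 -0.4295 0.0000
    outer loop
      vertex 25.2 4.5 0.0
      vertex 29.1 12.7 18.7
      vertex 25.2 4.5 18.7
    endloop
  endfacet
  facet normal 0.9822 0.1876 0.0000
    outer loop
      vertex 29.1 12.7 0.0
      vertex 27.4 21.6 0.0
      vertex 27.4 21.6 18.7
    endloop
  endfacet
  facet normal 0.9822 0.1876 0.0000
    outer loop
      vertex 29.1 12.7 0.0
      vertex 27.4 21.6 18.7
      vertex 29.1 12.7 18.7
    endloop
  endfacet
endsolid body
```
; perimeter-only toolpath
G21 ; units = mm
G90 ; absolute positioning
G28 ; home
; layer 1
G0 Z6.2
G0 X27.4 Y21.6
G1 X20.9 Y27.8
G1 X11.9 Y29.0
G1 X4.0 Y24.7
G1 X0.1 Y16.5
G1 X1.8 Y7.6
G1 X8.3 Y1.4
G1 X17.3 Y0.2
G1 X25.2 Y4.5
G1 X29.1 Y12.7
G1 X27.4 Y21.6
; layer 2
G0 Z12.5
G0 X27.4 Y21.6
G1 X20.9 Y27.8
G1 X11.9 Y29.0
G1 X4.0 Y24.7
G1 X0.1 Y16.5
G1 X1.8 Y7.6
G1 X8.3 Y1.4
G1 X17.3 Y0.2
G1 X25.2 Y4.5
G1 X29.1 Y12.7
G1 X27.4 Y21.6
; layer 3
G0 Z18.7
G0 X27.4 Y21.6
G1 X20.9 Y27.8
G1 X11.9 Y29.0
G1 X4.0 Y24.7
G1 X0.1 Y16.5
G1 X1.8 Y7.6
G1 X8.3 Y1.4
G1 X17.3 Y0.2
G1 X25.2 Y4.5
G1 X29.1 Y12.7
G1 X27.4 Y21.6
M2 ; end

The solid is a regular 10-sided prism (a cylinder approximated with 10 flat sides), circumscribed radius ≈ 14.6 mm, height ≈ 18.7 mm. Slicing at Δz = 6.2 mm — 3 equal slices spanning the solid's height, so layer i sits at z = i·h/3 — gives 3 non-empty perimeters. Each is a 10-segment closed polygon; G0 lifts to the layer z and rapids to the start vertex, then G1 traces the edges.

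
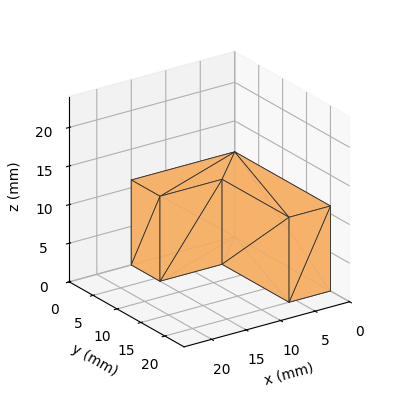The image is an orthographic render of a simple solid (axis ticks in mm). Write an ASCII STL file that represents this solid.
Reading the render: the shape is an L-shaped prism: outer 15 × 20 mm, arm thicknesses ≈ 6 mm (horizontal) and 6 mm (vertical), extruded 11 mm in z (dimensions read to the nearest mm from the axis ticks). For the STL, each face is triangulated and given an outward normal.

solid part
  facet normal 0.0000 0.0000 -1.0000
    outer loop
      vertex 15.0 6.0 0.0
      vertex 15.0 0.0 0.0
      vertex 0.0 0.0 0.0
    endloop
  endfacet
  facet normal 0.0000 0.0000 -1.0000
    outer loop
      vertex 6.0 6.0 0.0
      vertex 15.0 6.0 0.0
      vertex 0.0 0.0 0.0
    endloop
  endfacet
  facet normal 0.0000 0.0000 -1.0000
    outer loop
      vertex 6.0 20.0 0.0
      vertex 6.0 6.0 0.0
      vertex 0.0 0.0 0.0
    endloop
  endfacet
  facet normal 0.0000 0.0000 -1.0000
    outer loop
      vertex 0.0 20.0 0.0
      vertex 6.0 20.0 0.0
      vertex 0.0 0.0 0.0
    endloop
  endfacet
  facet normal 0.0000 0.0000 1.0000
    outer loop
      vertex 0.0 0.0 11.0
      vertex 15.0 0.0 11.0
      vertex 15.0 6.0 11.0
    endloop
  endfacet
  facet normal 0.0000 0.0000 1.0000
    outer loop
      vertex 0.0 0.0 11.0
      vertex 15.0 6.0 11.0
      vertex 6.0 6.0 11.0
    endloop
  endfacet
  facet normal 0.0000 0.0000 1.0000
    outer loop
      vertex 0.0 0.0 11.0
      vertex 6.0 6.0 11.0
      vertex 6.0 20.0 11.0
    endloop
  endfacet
  facet normal 0.0000 0.0000 1.0000
    outer loop
      vertex 0.0 0.0 11.0
      vertex 6.0 20.0 11.0
      vertex 0.0 20.0 11.0
    endloop
  endfacet
  facet normal 0.0000 -1.0000 0.0000
    outer loop
      vertex 0.0 0.0 0.0
      vertex 15.0 0.0 0.0
      vertex 15.0 0.0 11.0
    endloop
  endfacet
  facet normal 0.0000 -1.0000 0.0000
    outer loop
      vertex 0.0 0.0 0.0
      vertex 15.0 0.0 11.0
      vertex 0.0 0.0 11.0
    endloop
  endfacet
  facet normal 1.0000 0.0000 0.0000
    outer loop
      vertex 15.0 0.0 0.0
      vertex 15.0 6.0 0.0
      vertex 15.0 6.0 11.0
    endloop
  endfacet
  facet normal 1.0000 0.0000 0.0000
    outer loop
      vertex 15.0 0.0 0.0
      vertex 15.0 6.0 11.0
      vertex 15.0 0.0 11.0
    endloop
  endfacet
  facet normal 0.0000 1.0000 0.0000
    outer loop
      vertex 15.0 6.0 0.0
      vertex 6.0 6.0 0.0
      vertex 6.0 6.0 11.0
    endloop
  endfacet
  facet normal 0.0000 1.0000 0.0000
    outer loop
      vertex 15.0 6.0 0.0
      vertex 6.0 6.0 11.0
      vertex 15.0 6.0 11.0
    endloop
  endfacet
  facet normal 1.0000 0.0000 0.0000
    outer loop
      vertex 6.0 6.0 0.0
      vertex 6.0 20.0 0.0
      vertex 6.0 20.0 11.0
    endloop
  endfacet
  facet normal 1.0000 0.0000 0.0000
    outer loop
      vertex 6.0 6.0 0.0
      vertex 6.0 20.0 11.0
      vertex 6.0 6.0 11.0
    endloop
  endfacet
  facet normal 0.0000 1.0000 0.0000
    outer loop
      vertex 6.0 20.0 0.0
      vertex 0.0 20.0 0.0
      vertex 0.0 20.0 11.0
    endloop
  endfacet
  facet normal 0.0000 1.0000 0.0000
    outer loop
      vertex 6.0 20.0 0.0
      vertex 0.0 20.0 11.0
      vertex 6.0 20.0 11.0
    endloop
  endfacet
  facet normal -1.0000 0.0000 0.0000
    outer loop
      vertex 0.0 20.0 0.0
      vertex 0.0 0.0 0.0
      vertex 0.0 0.0 11.0
    endloop
  endfacet
  facet normal -1.0000 0.0000 0.0000
    outer loop
      vertex 0.0 20.0 0.0
      vertex 0.0 0.0 11.0
      vertex 0.0 20.0 11.0
    endloop
  endfacet
endsolid part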